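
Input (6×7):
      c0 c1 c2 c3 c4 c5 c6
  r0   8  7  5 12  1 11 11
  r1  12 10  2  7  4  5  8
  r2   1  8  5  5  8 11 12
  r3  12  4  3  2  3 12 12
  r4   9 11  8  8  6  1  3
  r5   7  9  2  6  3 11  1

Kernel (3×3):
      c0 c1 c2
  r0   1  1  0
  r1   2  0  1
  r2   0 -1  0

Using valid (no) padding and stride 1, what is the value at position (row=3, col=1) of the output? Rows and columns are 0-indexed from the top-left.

35

The receptive field on the input at this output position is [4 3 2 / 11 8 8 / 9 2 6]. Elementwise product with the kernel and sum: 4·1 + 3·1 + 11·2 + 8·1 + 2·-1.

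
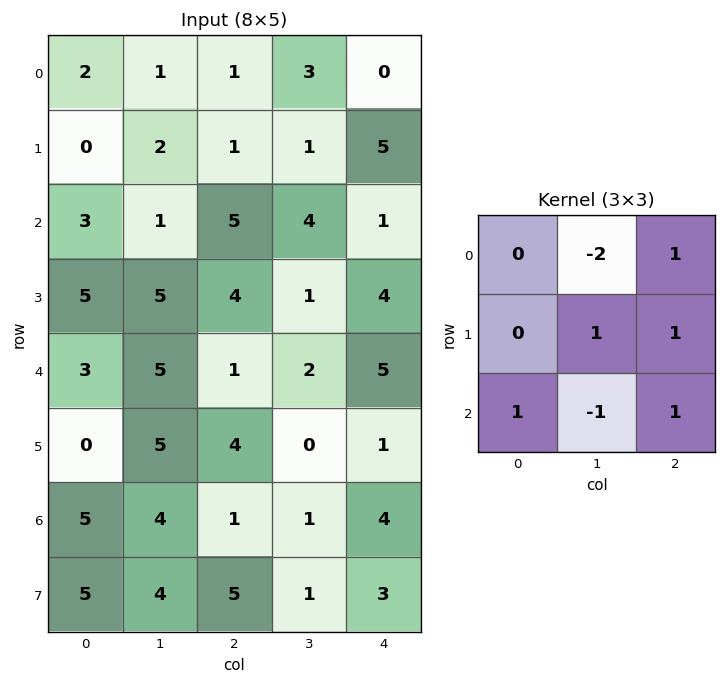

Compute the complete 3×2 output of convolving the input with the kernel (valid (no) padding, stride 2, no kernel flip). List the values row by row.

9 2
11 2
2 6

Output[0,0]: The receptive field on the input at this output position is [2 1 1 / 0 2 1 / 3 1 5]. Elementwise product with the kernel and sum: 1·-2 + 1·1 + 2·1 + 1·1 + 3·1 + 1·-1 + 5·1.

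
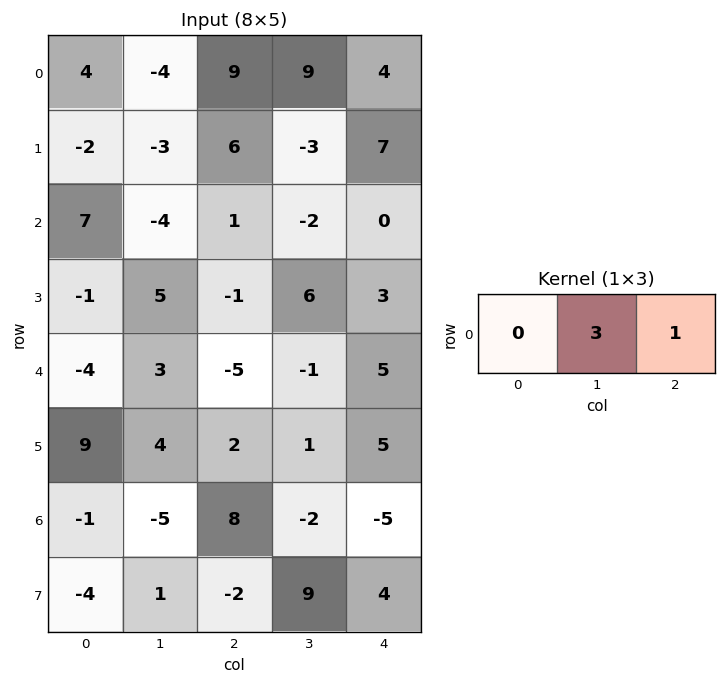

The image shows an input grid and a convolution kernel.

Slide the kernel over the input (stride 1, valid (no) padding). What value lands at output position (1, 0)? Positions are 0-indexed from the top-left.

-3

The receptive field on the input at this output position is [-2 -3 6]. Elementwise product with the kernel and sum: -3·3 + 6·1.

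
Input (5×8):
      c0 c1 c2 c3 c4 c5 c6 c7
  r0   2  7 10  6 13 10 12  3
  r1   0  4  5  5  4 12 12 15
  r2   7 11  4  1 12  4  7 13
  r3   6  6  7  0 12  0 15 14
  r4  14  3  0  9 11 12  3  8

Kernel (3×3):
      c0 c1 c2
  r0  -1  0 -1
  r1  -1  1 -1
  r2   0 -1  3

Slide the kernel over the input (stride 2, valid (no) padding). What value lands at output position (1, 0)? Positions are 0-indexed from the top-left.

The receptive field on the input at this output position is [7 11 4 / 6 6 7 / 14 3 0]. Elementwise product with the kernel and sum: 7·-1 + 4·-1 + 6·-1 + 6·1 + 7·-1 + 3·-1 + 0·3.

-21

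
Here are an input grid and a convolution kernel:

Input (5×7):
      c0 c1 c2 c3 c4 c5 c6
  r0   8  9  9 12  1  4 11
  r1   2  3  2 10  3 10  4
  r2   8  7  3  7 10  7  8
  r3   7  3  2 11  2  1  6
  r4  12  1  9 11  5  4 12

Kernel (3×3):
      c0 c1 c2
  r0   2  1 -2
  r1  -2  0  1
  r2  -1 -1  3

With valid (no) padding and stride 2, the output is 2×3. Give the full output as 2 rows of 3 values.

-1 47 -11
19 -14 40

Output[0,0]: The receptive field on the input at this output position is [8 9 9 / 2 3 2 / 8 7 3]. Elementwise product with the kernel and sum: 8·2 + 9·1 + 9·-2 + 2·-2 + 2·1 + 8·-1 + 7·-1 + 3·3.
Output[0,1]: The receptive field on the input at this output position is [9 12 1 / 2 10 3 / 3 7 10]. Elementwise product with the kernel and sum: 9·2 + 12·1 + 1·-2 + 2·-2 + 3·1 + 3·-1 + 7·-1 + 10·3.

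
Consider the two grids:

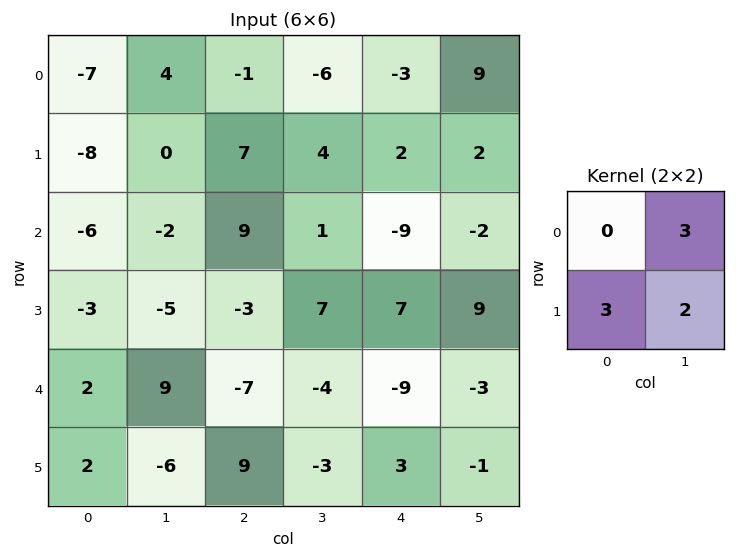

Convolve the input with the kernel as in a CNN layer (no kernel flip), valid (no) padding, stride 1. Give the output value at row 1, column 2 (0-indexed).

The receptive field on the input at this output position is [7 4 / 9 1]. Elementwise product with the kernel and sum: 4·3 + 9·3 + 1·2.

41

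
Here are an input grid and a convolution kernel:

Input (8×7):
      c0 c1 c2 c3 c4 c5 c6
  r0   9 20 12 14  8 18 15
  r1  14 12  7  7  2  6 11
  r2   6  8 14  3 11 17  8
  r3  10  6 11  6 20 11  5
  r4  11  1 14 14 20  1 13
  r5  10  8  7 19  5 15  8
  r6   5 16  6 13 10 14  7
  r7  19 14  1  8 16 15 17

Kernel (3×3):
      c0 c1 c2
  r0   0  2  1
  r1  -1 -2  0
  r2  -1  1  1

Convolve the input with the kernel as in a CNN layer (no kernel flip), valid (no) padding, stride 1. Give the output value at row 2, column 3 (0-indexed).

0

The receptive field on the input at this output position is [3 11 17 / 6 20 11 / 14 20 1]. Elementwise product with the kernel and sum: 11·2 + 17·1 + 6·-1 + 20·-2 + 14·-1 + 20·1 + 1·1.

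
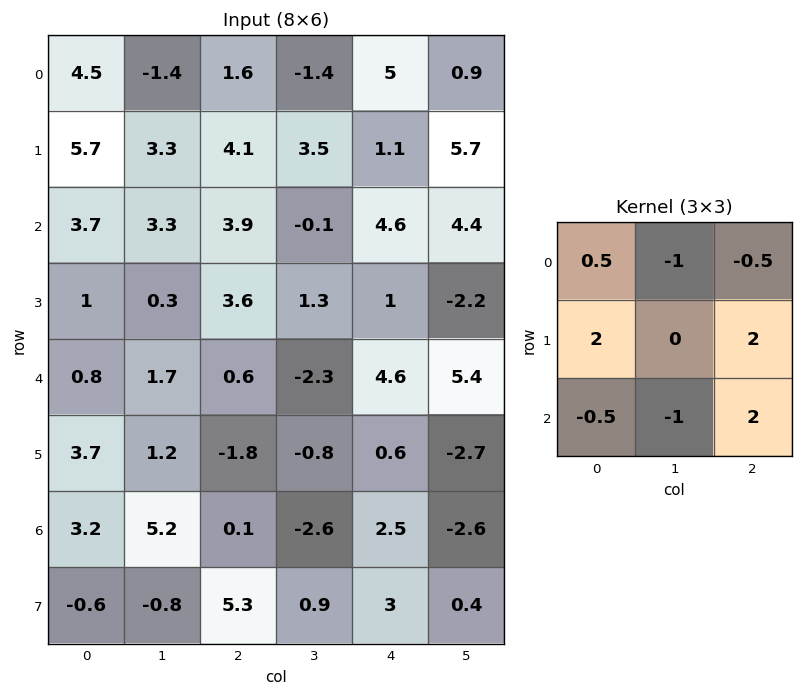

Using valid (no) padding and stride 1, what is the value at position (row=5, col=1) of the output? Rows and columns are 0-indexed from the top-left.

4.9

The receptive field on the input at this output position is [1.2 -1.8 -0.8 / 5.2 0.1 -2.6 / -0.8 5.3 0.9]. Elementwise product with the kernel and sum: 1.2·0.5 + -1.8·-1 + -0.8·-0.5 + 5.2·2 + -2.6·2 + -0.8·-0.5 + 5.3·-1 + 0.9·2.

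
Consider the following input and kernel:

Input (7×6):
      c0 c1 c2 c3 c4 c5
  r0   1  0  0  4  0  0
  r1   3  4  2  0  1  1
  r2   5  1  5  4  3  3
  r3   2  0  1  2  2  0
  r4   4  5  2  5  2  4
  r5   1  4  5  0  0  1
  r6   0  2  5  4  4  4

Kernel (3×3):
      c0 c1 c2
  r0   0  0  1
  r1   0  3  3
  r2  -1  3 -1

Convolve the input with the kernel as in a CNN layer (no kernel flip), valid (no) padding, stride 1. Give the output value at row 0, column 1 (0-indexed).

20

The receptive field on the input at this output position is [0 0 4 / 4 2 0 / 1 5 4]. Elementwise product with the kernel and sum: 4·1 + 2·3 + 0·3 + 1·-1 + 5·3 + 4·-1.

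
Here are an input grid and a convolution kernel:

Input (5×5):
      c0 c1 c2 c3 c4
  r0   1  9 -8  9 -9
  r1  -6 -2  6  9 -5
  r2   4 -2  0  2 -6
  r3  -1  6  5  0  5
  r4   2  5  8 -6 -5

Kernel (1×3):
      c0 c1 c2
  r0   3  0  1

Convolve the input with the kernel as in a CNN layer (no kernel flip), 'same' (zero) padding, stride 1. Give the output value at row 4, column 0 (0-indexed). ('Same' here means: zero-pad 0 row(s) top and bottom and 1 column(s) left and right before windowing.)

The receptive field on the zero-padded input at this output position is [0 2 5]. Elementwise product with the kernel and sum: 0·3 + 5·1.

5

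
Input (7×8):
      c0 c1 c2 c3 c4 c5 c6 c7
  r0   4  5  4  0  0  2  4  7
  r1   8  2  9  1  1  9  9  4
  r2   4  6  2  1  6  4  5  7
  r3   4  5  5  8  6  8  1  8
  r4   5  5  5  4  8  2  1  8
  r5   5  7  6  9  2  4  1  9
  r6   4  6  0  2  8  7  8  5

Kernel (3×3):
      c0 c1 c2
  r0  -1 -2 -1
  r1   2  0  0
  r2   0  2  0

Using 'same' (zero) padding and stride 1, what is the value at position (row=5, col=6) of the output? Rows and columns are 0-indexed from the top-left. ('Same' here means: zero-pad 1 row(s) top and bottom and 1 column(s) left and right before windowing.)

12

The receptive field on the zero-padded input at this output position is [2 1 8 / 4 1 9 / 7 8 5]. Elementwise product with the kernel and sum: 2·-1 + 1·-2 + 8·-1 + 4·2 + 8·2.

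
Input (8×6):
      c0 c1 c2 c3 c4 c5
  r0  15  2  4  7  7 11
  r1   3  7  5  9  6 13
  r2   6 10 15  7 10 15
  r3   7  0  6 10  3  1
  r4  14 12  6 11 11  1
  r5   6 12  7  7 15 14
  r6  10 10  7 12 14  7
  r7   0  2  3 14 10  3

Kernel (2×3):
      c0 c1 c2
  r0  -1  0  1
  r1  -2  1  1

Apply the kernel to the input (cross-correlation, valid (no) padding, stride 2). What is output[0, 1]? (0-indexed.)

The receptive field on the input at this output position is [4 7 7 / 5 9 6]. Elementwise product with the kernel and sum: 4·-1 + 7·1 + 5·-2 + 9·1 + 6·1.

8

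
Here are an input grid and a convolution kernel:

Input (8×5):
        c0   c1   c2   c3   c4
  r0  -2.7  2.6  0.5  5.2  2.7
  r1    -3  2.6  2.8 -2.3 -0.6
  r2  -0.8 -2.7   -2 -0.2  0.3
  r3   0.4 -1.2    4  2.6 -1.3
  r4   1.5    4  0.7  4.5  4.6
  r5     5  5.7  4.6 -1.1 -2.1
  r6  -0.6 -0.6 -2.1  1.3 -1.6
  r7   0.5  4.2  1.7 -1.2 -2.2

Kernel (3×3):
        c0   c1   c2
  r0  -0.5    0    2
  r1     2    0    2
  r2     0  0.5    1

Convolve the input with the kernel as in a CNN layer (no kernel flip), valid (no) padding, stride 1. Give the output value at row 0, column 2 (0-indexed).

The receptive field on the input at this output position is [0.5 5.2 2.7 / 2.8 -2.3 -0.6 / -2 -0.2 0.3]. Elementwise product with the kernel and sum: 0.5·-0.5 + 2.7·2 + 2.8·2 + -0.6·2 + -0.2·0.5 + 0.3·1.

9.75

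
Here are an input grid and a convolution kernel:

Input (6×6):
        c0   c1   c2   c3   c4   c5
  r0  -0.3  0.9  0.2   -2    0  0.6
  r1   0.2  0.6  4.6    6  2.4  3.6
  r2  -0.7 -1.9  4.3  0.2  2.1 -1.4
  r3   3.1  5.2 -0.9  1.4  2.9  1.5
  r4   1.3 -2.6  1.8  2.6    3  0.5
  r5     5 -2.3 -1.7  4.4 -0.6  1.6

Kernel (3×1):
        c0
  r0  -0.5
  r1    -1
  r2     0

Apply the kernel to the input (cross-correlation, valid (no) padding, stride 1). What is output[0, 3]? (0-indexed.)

-5

The receptive field on the input at this output position is [-2 / 6 / 0.2]. Elementwise product with the kernel and sum: -2·-0.5 + 6·-1.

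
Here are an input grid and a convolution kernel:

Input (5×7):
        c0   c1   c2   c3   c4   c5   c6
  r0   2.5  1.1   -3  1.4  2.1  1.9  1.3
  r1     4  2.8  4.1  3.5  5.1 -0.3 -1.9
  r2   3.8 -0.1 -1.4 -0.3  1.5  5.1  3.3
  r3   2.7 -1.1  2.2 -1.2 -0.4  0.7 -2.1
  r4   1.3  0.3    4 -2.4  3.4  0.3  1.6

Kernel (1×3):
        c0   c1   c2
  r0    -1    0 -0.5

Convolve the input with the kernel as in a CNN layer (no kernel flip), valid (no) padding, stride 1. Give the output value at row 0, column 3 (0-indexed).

-2.35

The receptive field on the input at this output position is [1.4 2.1 1.9]. Elementwise product with the kernel and sum: 1.4·-1 + 1.9·-0.5.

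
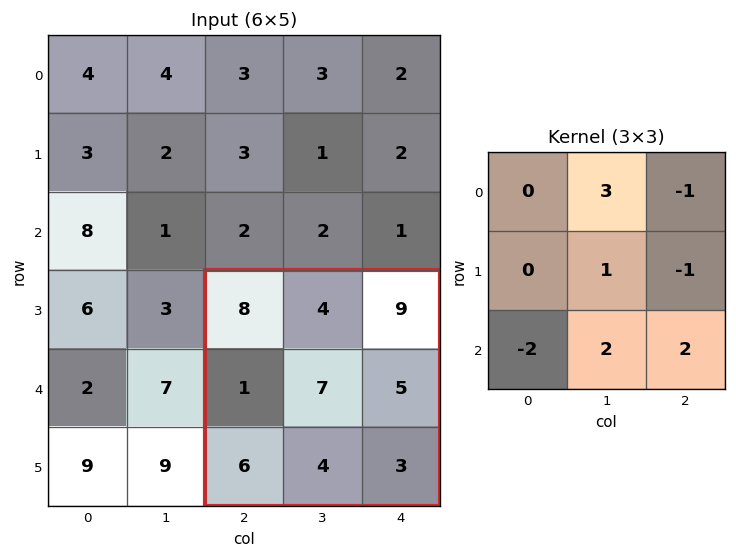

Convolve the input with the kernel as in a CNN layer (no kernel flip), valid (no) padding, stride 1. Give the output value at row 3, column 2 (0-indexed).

7

The receptive field on the input at this output position is [8 4 9 / 1 7 5 / 6 4 3]. Elementwise product with the kernel and sum: 4·3 + 9·-1 + 7·1 + 5·-1 + 6·-2 + 4·2 + 3·2.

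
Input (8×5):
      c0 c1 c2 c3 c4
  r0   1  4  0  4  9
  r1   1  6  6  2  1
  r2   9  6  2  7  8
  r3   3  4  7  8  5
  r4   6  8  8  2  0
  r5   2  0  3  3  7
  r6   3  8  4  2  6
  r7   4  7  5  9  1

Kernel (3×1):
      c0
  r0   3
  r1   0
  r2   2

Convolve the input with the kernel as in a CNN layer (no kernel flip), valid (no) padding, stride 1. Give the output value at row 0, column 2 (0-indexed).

The receptive field on the input at this output position is [0 / 6 / 2]. Elementwise product with the kernel and sum: 0·3 + 2·2.

4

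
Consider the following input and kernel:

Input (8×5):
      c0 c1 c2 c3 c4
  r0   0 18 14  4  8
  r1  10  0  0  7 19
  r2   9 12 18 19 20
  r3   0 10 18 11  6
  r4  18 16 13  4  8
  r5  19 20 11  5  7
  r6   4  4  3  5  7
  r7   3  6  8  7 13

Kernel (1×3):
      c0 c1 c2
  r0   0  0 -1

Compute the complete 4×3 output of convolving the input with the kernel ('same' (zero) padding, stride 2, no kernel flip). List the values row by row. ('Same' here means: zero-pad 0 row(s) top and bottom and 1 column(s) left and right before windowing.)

Output[0,0]: The receptive field on the zero-padded input at this output position is [0 0 18]. Elementwise product with the kernel and sum: 18·-1.

-18 -4 0
-12 -19 0
-16 -4 0
-4 -5 0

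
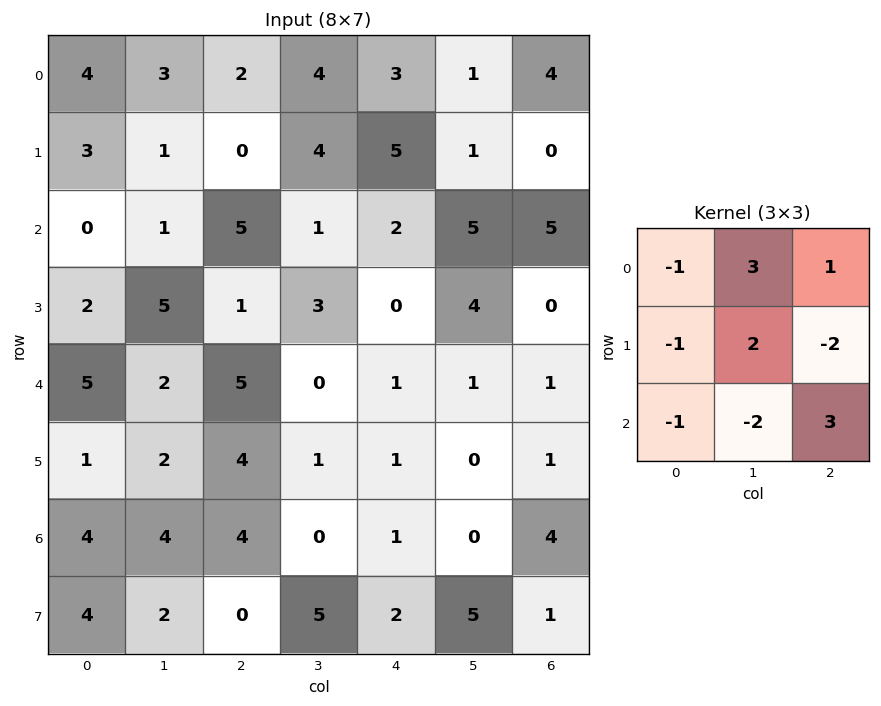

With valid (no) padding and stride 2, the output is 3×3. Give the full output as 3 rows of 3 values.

Output[0,0]: The receptive field on the input at this output position is [4 3 2 / 3 1 0 / 0 1 5]. Elementwise product with the kernel and sum: 4·-1 + 3·3 + 2·1 + 3·-1 + 1·2 + 0·-2 + 0·-1 + 1·-2 + 5·3.

19 10 4
20 3 26
1 -9 11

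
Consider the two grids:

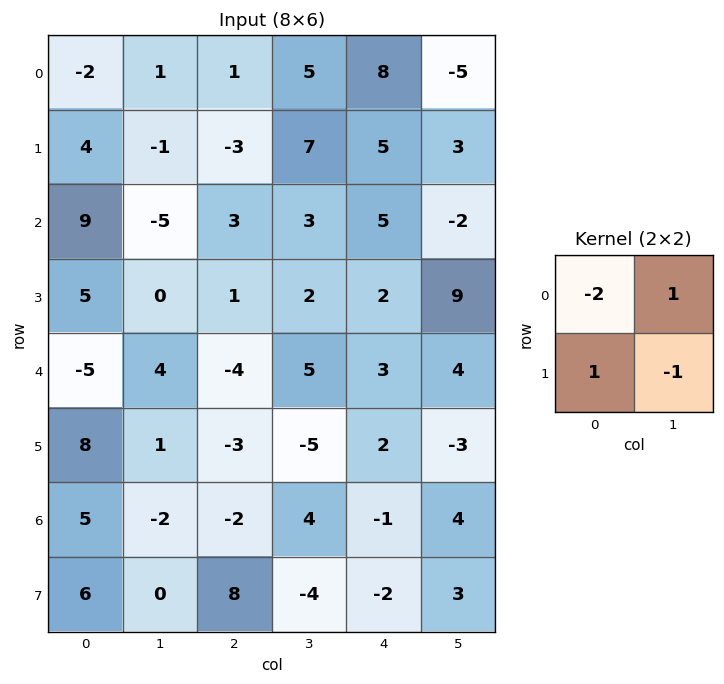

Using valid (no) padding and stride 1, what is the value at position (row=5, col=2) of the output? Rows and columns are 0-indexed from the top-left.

The receptive field on the input at this output position is [-3 -5 / -2 4]. Elementwise product with the kernel and sum: -3·-2 + -5·1 + -2·1 + 4·-1.

-5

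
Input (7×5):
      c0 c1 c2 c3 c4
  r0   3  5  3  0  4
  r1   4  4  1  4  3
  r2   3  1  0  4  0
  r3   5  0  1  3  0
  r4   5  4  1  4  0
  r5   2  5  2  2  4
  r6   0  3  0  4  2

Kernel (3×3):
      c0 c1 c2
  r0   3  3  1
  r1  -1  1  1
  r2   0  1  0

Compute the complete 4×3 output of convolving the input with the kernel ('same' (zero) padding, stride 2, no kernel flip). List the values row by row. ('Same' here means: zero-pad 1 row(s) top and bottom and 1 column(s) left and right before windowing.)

Output[0,0]: The receptive field on the zero-padded input at this output position is [0 0 0 / 0 3 5 / 0 4 4]. Elementwise product with the kernel and sum: 0·3 + 0·3 + 0·1 + 0·-1 + 3·1 + 5·1 + 4·1.
Output[0,1]: The receptive field on the zero-padded input at this output position is [0 0 0 / 5 3 0 / 4 1 4]. Elementwise product with the kernel and sum: 0·3 + 0·3 + 0·1 + 5·-1 + 3·1 + 0·1 + 1·1.

12 -1 7
25 23 17
26 9 9
14 24 16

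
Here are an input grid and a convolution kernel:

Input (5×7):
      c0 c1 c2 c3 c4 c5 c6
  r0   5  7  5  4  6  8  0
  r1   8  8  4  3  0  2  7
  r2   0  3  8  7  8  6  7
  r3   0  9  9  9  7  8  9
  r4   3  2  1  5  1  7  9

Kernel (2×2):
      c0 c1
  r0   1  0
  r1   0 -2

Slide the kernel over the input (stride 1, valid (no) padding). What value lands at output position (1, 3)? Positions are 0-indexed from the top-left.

-13

The receptive field on the input at this output position is [3 0 / 7 8]. Elementwise product with the kernel and sum: 3·1 + 8·-2.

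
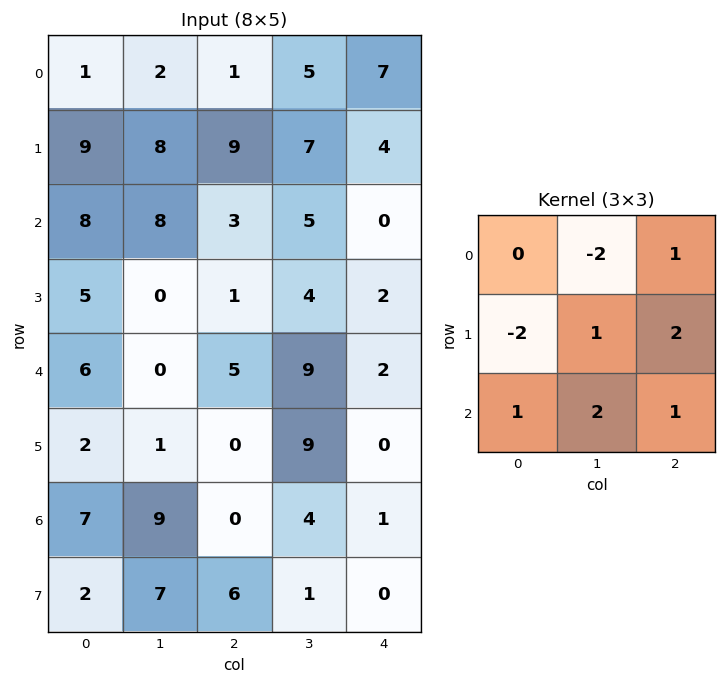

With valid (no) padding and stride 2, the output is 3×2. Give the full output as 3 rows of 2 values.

32 7
-10 21
27 2

Output[0,0]: The receptive field on the input at this output position is [1 2 1 / 9 8 9 / 8 8 3]. Elementwise product with the kernel and sum: 2·-2 + 1·1 + 9·-2 + 8·1 + 9·2 + 8·1 + 8·2 + 3·1.
Output[0,1]: The receptive field on the input at this output position is [1 5 7 / 9 7 4 / 3 5 0]. Elementwise product with the kernel and sum: 5·-2 + 7·1 + 9·-2 + 7·1 + 4·2 + 3·1 + 5·2 + 0·1.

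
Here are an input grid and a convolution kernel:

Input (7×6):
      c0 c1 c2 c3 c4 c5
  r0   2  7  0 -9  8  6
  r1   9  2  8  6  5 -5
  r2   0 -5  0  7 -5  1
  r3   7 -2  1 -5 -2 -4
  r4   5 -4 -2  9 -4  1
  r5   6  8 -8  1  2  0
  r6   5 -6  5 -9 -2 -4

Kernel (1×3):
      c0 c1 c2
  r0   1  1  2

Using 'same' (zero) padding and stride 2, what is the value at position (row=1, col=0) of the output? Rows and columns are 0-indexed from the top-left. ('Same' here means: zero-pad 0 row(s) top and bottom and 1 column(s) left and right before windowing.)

The receptive field on the zero-padded input at this output position is [0 0 -5]. Elementwise product with the kernel and sum: 0·1 + 0·1 + -5·2.

-10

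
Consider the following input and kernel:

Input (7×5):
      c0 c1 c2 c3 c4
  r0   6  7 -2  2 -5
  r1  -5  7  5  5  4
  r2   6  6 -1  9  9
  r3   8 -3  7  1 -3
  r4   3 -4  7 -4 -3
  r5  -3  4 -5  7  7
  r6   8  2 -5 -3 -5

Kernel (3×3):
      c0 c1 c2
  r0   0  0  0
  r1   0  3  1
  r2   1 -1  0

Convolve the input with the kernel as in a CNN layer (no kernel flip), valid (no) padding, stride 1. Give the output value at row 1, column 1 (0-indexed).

-4

The receptive field on the input at this output position is [7 5 5 / 6 -1 9 / -3 7 1]. Elementwise product with the kernel and sum: -1·3 + 9·1 + -3·1 + 7·-1.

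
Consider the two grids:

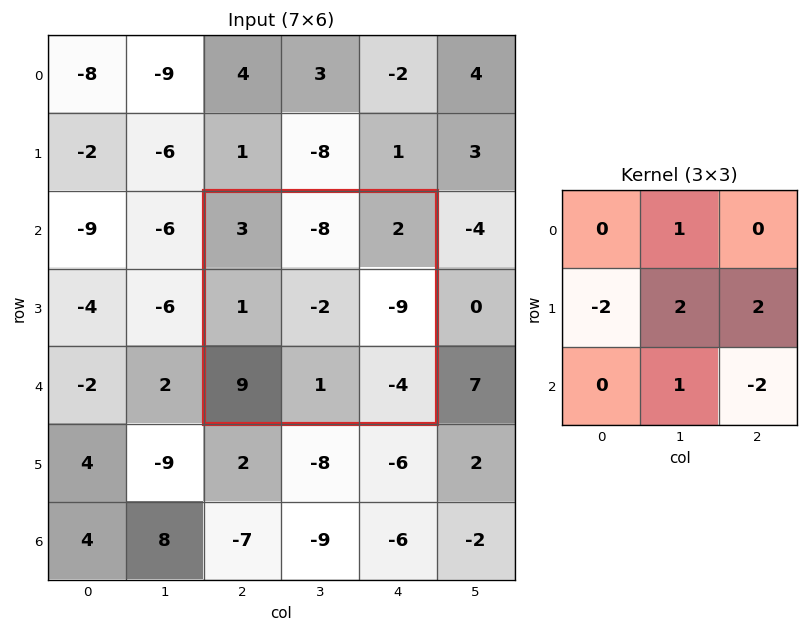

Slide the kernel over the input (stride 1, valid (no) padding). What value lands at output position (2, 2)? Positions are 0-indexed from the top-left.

-23

The receptive field on the input at this output position is [3 -8 2 / 1 -2 -9 / 9 1 -4]. Elementwise product with the kernel and sum: -8·1 + 1·-2 + -2·2 + -9·2 + 1·1 + -4·-2.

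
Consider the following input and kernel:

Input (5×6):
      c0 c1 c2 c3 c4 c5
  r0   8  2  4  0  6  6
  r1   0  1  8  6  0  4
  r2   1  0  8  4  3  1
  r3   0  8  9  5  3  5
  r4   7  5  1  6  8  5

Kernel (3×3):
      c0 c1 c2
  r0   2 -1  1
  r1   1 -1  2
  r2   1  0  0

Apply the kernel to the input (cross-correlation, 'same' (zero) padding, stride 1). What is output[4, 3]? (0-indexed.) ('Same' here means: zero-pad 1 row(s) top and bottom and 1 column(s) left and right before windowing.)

The receptive field on the zero-padded input at this output position is [9 5 3 / 1 6 8 / 0 0 0]. Elementwise product with the kernel and sum: 9·2 + 5·-1 + 3·1 + 1·1 + 6·-1 + 8·2 + 0·1.

27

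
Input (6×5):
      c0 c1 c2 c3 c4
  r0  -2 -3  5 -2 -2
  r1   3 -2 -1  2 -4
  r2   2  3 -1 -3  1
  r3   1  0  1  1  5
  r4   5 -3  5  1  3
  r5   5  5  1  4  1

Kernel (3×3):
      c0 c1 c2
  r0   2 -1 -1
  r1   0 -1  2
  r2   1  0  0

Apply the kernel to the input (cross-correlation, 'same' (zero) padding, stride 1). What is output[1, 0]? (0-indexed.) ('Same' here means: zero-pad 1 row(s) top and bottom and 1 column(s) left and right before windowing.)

The receptive field on the zero-padded input at this output position is [0 -2 -3 / 0 3 -2 / 0 2 3]. Elementwise product with the kernel and sum: 0·2 + -2·-1 + -3·-1 + 3·-1 + -2·2 + 0·1.

-2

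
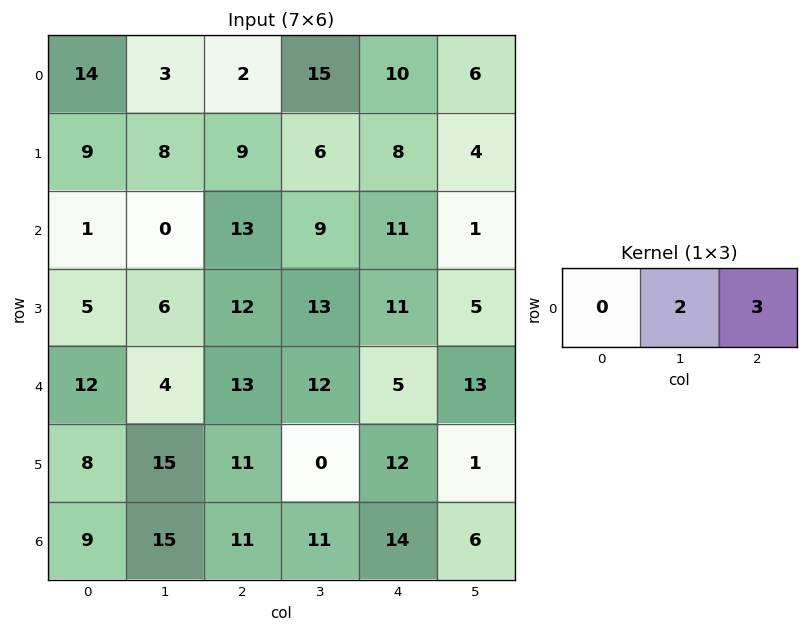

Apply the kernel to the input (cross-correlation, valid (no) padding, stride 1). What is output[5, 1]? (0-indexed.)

The receptive field on the input at this output position is [15 11 0]. Elementwise product with the kernel and sum: 11·2 + 0·3.

22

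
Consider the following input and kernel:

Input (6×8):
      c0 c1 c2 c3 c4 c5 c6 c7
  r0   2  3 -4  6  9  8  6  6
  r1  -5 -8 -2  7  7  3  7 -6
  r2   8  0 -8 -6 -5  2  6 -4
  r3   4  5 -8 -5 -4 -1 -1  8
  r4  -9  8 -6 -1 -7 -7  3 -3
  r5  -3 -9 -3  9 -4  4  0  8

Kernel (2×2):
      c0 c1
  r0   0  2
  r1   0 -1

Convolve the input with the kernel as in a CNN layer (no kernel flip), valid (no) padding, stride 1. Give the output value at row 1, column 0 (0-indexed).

-16

The receptive field on the input at this output position is [-5 -8 / 8 0]. Elementwise product with the kernel and sum: -8·2 + 0·-1.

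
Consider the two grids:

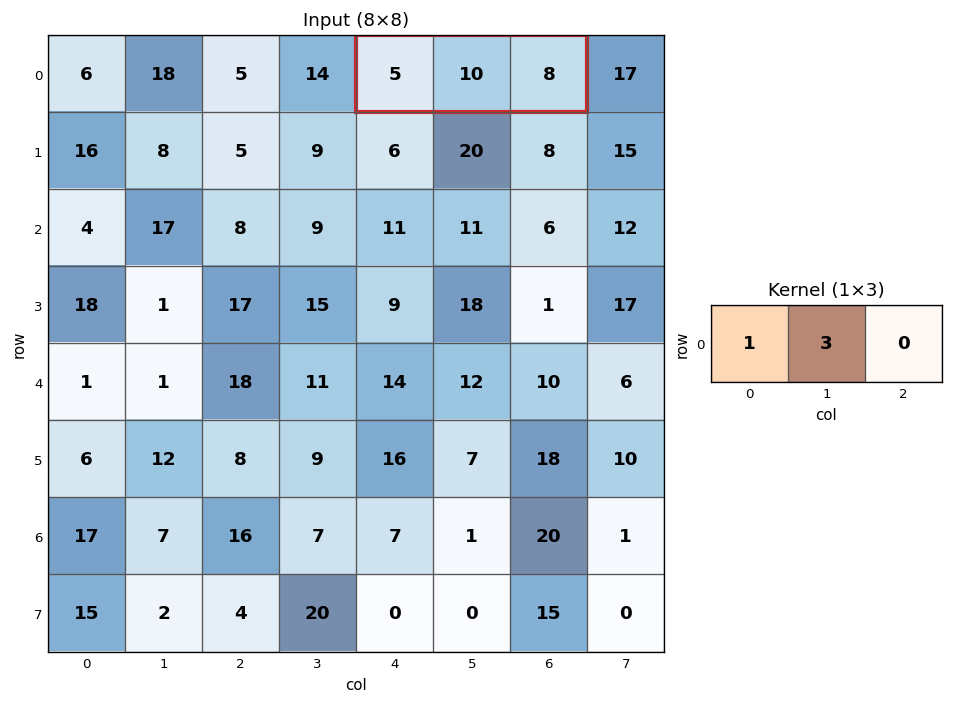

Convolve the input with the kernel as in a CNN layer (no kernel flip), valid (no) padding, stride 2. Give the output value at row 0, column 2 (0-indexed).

The receptive field on the input at this output position is [5 10 8]. Elementwise product with the kernel and sum: 5·1 + 10·3.

35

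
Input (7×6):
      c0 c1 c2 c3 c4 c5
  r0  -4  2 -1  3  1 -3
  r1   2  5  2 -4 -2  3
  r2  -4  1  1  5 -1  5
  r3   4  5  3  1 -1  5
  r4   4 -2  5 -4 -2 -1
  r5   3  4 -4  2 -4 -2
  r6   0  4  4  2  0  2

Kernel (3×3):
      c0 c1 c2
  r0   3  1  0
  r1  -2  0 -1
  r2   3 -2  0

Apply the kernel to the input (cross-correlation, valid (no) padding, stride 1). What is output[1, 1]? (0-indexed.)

19

The receptive field on the input at this output position is [5 2 -4 / 1 1 5 / 5 3 1]. Elementwise product with the kernel and sum: 5·3 + 2·1 + 1·-2 + 5·-1 + 5·3 + 3·-2.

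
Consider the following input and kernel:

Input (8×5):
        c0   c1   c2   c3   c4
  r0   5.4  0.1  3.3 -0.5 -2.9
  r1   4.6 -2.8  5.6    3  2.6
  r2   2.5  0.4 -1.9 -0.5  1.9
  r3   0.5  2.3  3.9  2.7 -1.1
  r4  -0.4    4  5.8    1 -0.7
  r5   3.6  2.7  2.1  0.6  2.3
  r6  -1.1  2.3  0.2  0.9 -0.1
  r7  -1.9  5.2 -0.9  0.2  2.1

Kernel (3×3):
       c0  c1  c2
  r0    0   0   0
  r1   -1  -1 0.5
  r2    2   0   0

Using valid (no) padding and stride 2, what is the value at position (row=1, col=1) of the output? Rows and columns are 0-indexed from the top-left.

4.45

The receptive field on the input at this output position is [-1.9 -0.5 1.9 / 3.9 2.7 -1.1 / 5.8 1 -0.7]. Elementwise product with the kernel and sum: 3.9·-1 + 2.7·-1 + -1.1·0.5 + 5.8·2.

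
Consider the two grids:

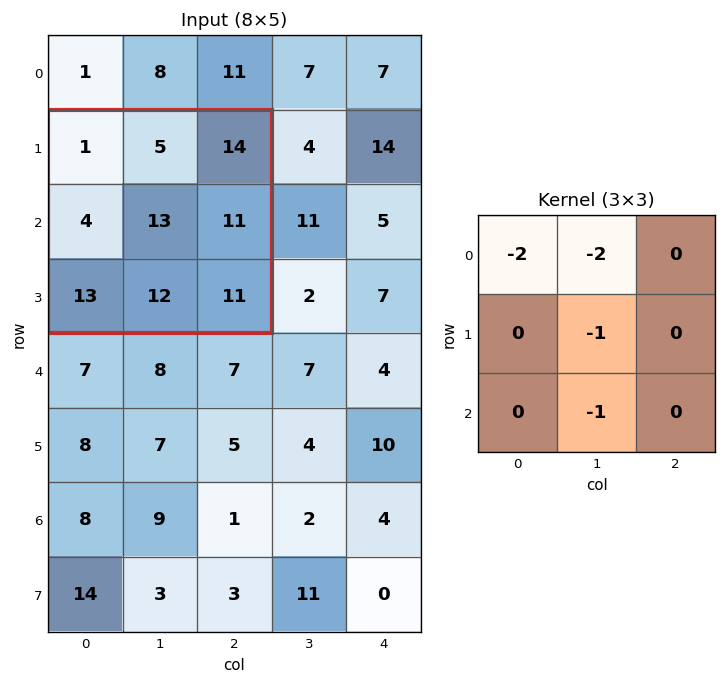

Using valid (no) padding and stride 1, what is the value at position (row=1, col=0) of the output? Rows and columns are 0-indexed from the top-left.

-37

The receptive field on the input at this output position is [1 5 14 / 4 13 11 / 13 12 11]. Elementwise product with the kernel and sum: 1·-2 + 5·-2 + 13·-1 + 12·-1.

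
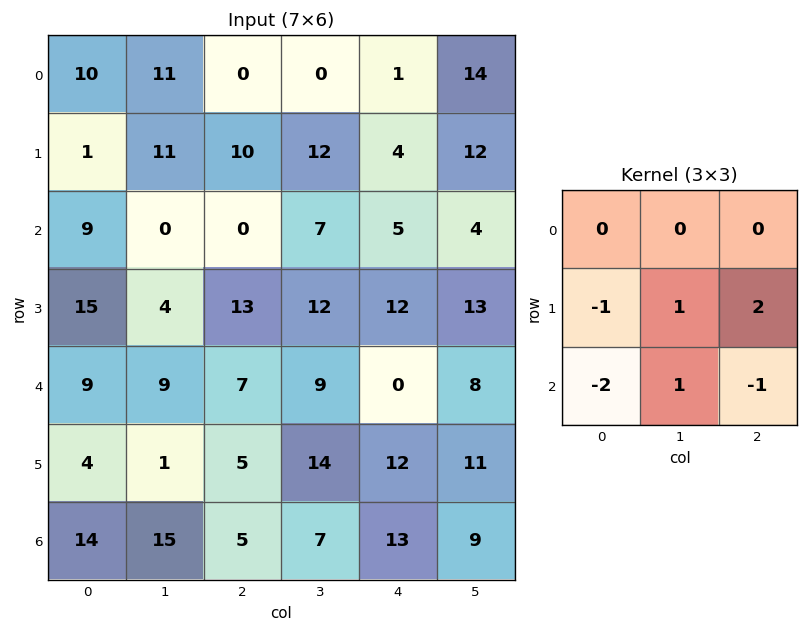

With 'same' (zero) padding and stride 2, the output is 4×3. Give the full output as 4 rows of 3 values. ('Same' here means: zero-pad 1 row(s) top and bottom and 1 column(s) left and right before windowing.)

22 -35 -3
20 7 -19
30 5 -20
44 4 24

Output[0,0]: The receptive field on the zero-padded input at this output position is [0 0 0 / 0 10 11 / 0 1 11]. Elementwise product with the kernel and sum: 0·-1 + 10·1 + 11·2 + 0·-2 + 1·1 + 11·-1.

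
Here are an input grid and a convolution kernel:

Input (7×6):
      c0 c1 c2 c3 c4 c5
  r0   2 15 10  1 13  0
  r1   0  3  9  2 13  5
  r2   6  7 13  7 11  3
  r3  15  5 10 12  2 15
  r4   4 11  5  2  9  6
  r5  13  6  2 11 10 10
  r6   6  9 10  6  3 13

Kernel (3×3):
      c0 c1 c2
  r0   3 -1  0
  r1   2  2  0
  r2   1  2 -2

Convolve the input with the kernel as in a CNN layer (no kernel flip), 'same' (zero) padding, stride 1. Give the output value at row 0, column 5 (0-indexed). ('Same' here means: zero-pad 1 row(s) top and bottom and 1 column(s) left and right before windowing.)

The receptive field on the zero-padded input at this output position is [0 0 0 / 13 0 0 / 13 5 0]. Elementwise product with the kernel and sum: 0·3 + 0·-1 + 13·2 + 0·2 + 13·1 + 5·2 + 0·-2.

49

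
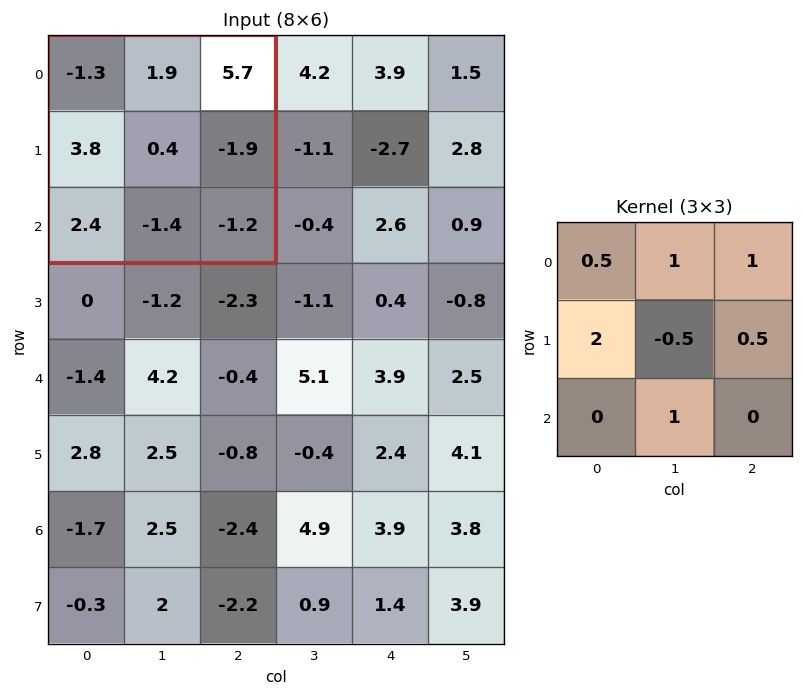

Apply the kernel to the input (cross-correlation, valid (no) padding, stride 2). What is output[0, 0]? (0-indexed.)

The receptive field on the input at this output position is [-1.3 1.9 5.7 / 3.8 0.4 -1.9 / 2.4 -1.4 -1.2]. Elementwise product with the kernel and sum: -1.3·0.5 + 1.9·1 + 5.7·1 + 3.8·2 + 0.4·-0.5 + -1.9·0.5 + -1.4·1.

12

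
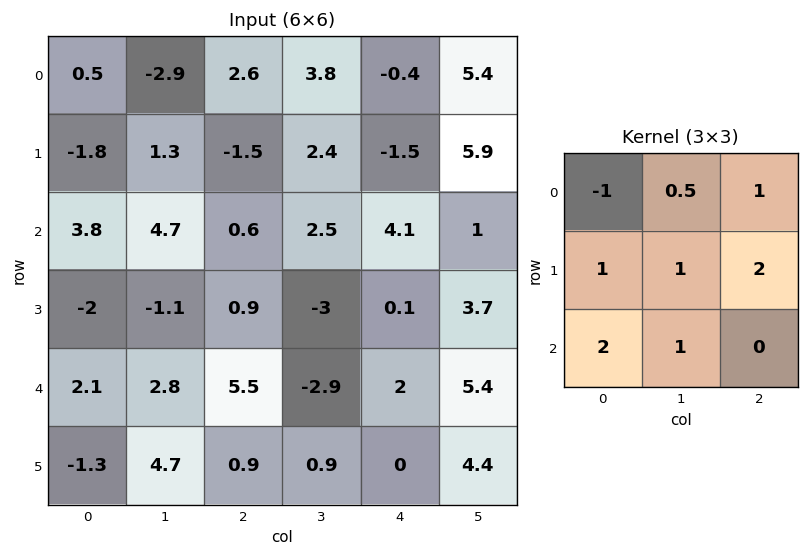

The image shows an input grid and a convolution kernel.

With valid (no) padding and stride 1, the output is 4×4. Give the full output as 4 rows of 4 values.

Output[0,0]: The receptive field on the input at this output position is [0.5 -2.9 2.6 / -1.8 1.3 -1.5 / 3.8 4.7 0.6]. Elementwise product with the kernel and sum: 0.5·-1 + -2.9·0.5 + 2.6·1 + -1.8·1 + 1.3·1 + -1.5·2 + 3.8·2 + 4.7·1.

9.45 22.6 0.5 23.2
5.55 9.35 11.3 5.45
4.85 3 10.95 1.25
20.35 11.35 7 18.45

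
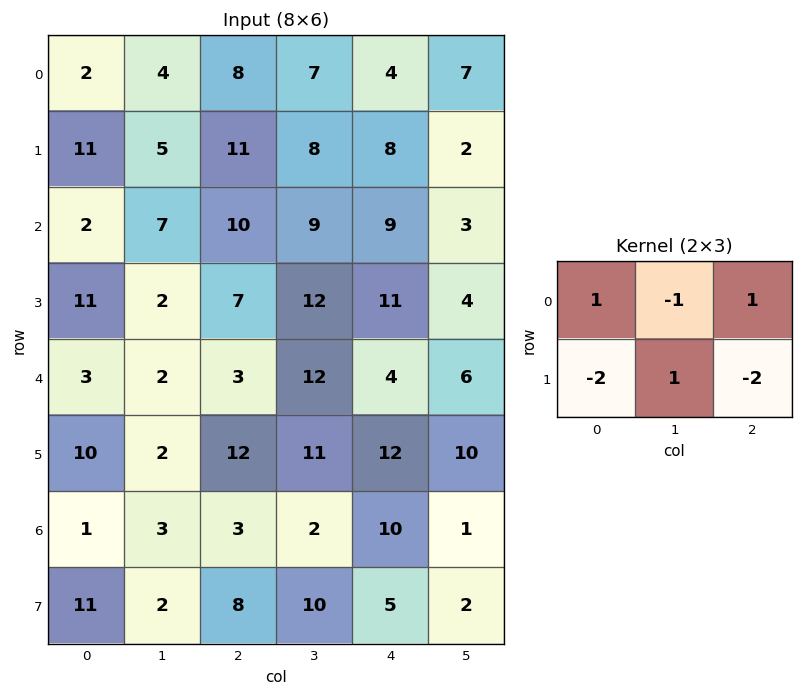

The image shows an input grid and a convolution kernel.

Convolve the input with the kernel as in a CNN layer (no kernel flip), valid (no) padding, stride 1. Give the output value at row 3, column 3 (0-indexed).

-27

The receptive field on the input at this output position is [12 11 4 / 12 4 6]. Elementwise product with the kernel and sum: 12·1 + 11·-1 + 4·1 + 12·-2 + 4·1 + 6·-2.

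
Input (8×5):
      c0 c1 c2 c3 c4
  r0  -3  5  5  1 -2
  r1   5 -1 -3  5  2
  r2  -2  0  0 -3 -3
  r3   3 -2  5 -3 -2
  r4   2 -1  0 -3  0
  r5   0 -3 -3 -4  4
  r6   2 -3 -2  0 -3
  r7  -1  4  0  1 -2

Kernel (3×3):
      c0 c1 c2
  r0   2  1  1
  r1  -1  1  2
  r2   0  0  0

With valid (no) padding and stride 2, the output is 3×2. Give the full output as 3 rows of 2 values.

Output[0,0]: The receptive field on the input at this output position is [-3 5 5 / 5 -1 -3 / -2 0 0]. Elementwise product with the kernel and sum: -3·2 + 5·1 + 5·1 + 5·-1 + -1·1 + -3·2.
Output[0,1]: The receptive field on the input at this output position is [5 1 -2 / -3 5 2 / 0 -3 -3]. Elementwise product with the kernel and sum: 5·2 + 1·1 + -2·1 + -3·-1 + 5·1 + 2·2.

-8 21
1 -18
-6 4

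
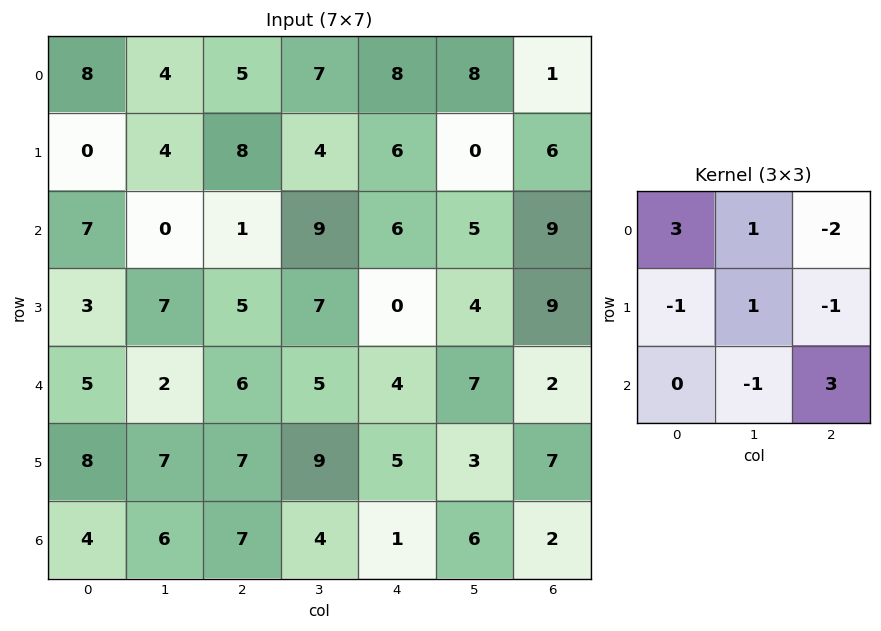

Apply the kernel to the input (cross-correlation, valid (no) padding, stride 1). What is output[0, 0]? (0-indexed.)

17

The receptive field on the input at this output position is [8 4 5 / 0 4 8 / 7 0 1]. Elementwise product with the kernel and sum: 8·3 + 4·1 + 5·-2 + 0·-1 + 4·1 + 8·-1 + 0·-1 + 1·3.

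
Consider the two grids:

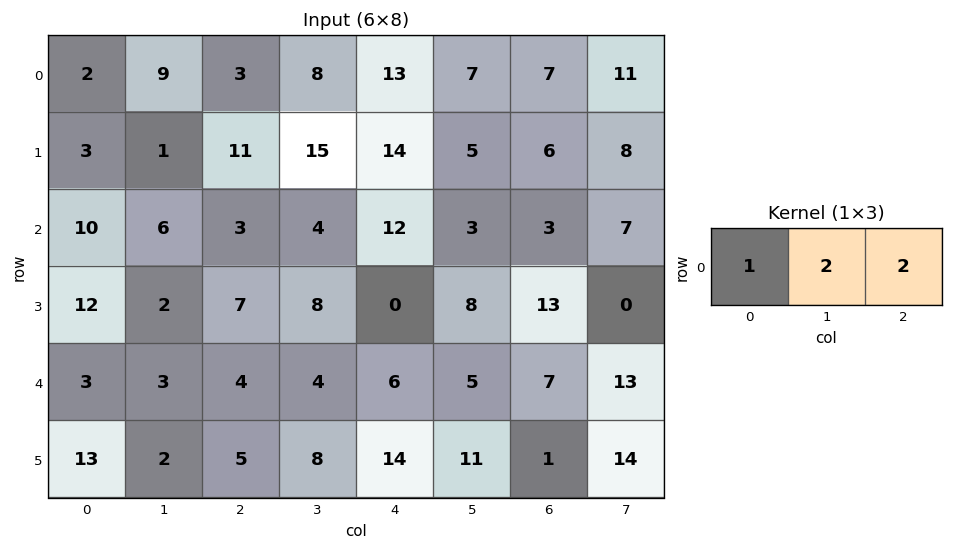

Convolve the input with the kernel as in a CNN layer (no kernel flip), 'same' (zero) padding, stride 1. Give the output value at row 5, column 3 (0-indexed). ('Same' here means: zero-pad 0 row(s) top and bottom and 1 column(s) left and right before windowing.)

49

The receptive field on the zero-padded input at this output position is [5 8 14]. Elementwise product with the kernel and sum: 5·1 + 8·2 + 14·2.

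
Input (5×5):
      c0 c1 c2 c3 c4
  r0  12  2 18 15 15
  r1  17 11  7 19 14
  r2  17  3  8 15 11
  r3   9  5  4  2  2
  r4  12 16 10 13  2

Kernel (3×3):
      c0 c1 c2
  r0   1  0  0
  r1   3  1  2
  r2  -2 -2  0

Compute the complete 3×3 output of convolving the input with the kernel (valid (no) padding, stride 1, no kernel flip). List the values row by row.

48 58 40
59 40 56
1 -26 -20

Output[0,0]: The receptive field on the input at this output position is [12 2 18 / 17 11 7 / 17 3 8]. Elementwise product with the kernel and sum: 12·1 + 17·3 + 11·1 + 7·2 + 17·-2 + 3·-2.
Output[0,1]: The receptive field on the input at this output position is [2 18 15 / 11 7 19 / 3 8 15]. Elementwise product with the kernel and sum: 2·1 + 11·3 + 7·1 + 19·2 + 3·-2 + 8·-2.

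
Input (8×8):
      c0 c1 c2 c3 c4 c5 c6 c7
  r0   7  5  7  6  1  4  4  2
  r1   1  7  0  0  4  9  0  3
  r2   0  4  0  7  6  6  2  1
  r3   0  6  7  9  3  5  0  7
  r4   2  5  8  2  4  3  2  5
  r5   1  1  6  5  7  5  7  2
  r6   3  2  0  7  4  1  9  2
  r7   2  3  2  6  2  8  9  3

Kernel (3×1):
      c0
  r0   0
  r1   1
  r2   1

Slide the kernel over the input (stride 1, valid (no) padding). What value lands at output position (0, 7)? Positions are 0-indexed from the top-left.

The receptive field on the input at this output position is [2 / 3 / 1]. Elementwise product with the kernel and sum: 3·1 + 1·1.

4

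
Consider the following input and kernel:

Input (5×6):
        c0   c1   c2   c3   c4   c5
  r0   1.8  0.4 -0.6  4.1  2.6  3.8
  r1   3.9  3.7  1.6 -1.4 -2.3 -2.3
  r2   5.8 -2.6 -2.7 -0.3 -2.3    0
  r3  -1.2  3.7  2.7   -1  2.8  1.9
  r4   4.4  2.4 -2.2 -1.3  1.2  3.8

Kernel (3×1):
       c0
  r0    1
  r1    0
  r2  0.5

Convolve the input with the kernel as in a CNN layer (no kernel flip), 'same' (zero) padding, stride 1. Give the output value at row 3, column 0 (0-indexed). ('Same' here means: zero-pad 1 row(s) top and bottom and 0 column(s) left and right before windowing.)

8

The receptive field on the zero-padded input at this output position is [5.8 / -1.2 / 4.4]. Elementwise product with the kernel and sum: 5.8·1 + 4.4·0.5.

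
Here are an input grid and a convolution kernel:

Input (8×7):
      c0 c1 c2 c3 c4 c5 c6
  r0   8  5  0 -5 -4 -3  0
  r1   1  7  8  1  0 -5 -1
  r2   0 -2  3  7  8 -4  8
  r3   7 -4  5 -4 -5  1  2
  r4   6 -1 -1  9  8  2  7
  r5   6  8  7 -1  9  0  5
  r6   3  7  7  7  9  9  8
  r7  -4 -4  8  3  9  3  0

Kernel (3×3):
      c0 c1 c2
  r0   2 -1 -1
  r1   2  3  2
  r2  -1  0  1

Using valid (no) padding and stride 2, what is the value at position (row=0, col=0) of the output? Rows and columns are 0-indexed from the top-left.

The receptive field on the input at this output position is [8 5 0 / 1 7 8 / 0 -2 3]. Elementwise product with the kernel and sum: 8·2 + 5·-1 + 0·-1 + 1·2 + 7·3 + 8·2 + 0·-1 + 3·1.

53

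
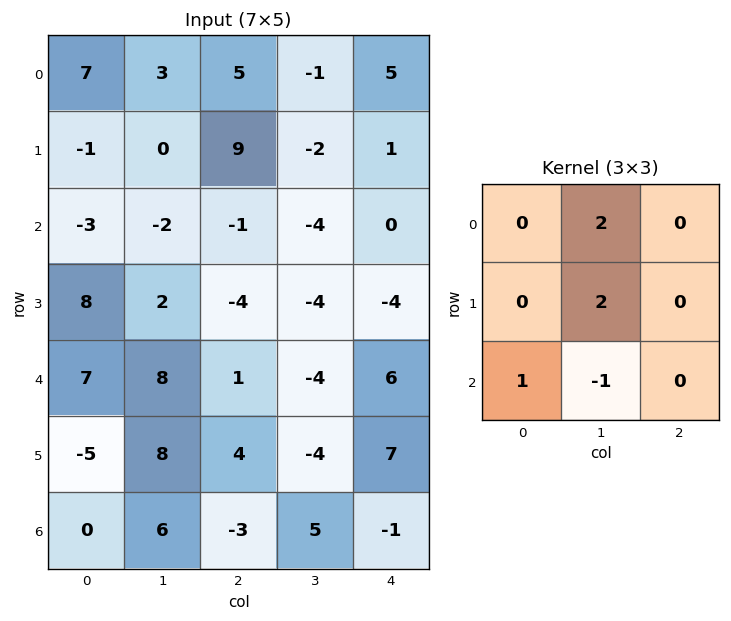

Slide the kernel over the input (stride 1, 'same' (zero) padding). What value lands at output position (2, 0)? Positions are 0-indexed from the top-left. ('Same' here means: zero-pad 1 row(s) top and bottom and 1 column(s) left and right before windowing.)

The receptive field on the zero-padded input at this output position is [0 -1 0 / 0 -3 -2 / 0 8 2]. Elementwise product with the kernel and sum: -1·2 + -3·2 + 0·1 + 8·-1.

-16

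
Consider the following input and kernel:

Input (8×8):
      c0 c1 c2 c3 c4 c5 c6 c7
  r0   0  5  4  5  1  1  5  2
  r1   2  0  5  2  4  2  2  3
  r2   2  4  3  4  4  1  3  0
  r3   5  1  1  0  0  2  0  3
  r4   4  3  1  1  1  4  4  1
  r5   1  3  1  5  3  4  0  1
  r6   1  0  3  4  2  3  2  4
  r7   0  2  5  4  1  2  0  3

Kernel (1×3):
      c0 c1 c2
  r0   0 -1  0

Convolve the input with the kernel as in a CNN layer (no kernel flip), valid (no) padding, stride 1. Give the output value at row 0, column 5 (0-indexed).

The receptive field on the input at this output position is [1 5 2]. Elementwise product with the kernel and sum: 5·-1.

-5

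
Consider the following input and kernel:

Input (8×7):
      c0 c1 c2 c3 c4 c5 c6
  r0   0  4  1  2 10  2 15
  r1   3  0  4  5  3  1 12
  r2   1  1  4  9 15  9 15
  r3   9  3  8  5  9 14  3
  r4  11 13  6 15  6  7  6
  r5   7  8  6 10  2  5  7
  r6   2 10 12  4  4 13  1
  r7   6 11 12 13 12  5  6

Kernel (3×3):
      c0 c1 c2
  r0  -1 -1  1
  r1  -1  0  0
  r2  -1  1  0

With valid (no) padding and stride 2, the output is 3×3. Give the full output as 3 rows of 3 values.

-6 8 -6
-5 3 -17
-17 -29 0

Output[0,0]: The receptive field on the input at this output position is [0 4 1 / 3 0 4 / 1 1 4]. Elementwise product with the kernel and sum: 0·-1 + 4·-1 + 1·1 + 3·-1 + 1·-1 + 1·1.
Output[0,1]: The receptive field on the input at this output position is [1 2 10 / 4 5 3 / 4 9 15]. Elementwise product with the kernel and sum: 1·-1 + 2·-1 + 10·1 + 4·-1 + 4·-1 + 9·1.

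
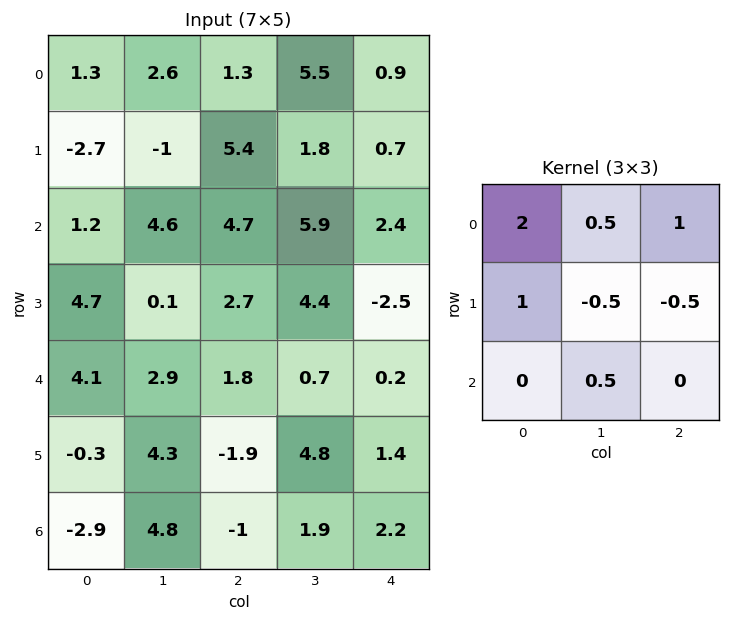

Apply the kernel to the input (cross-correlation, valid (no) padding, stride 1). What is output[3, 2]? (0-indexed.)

8.85

The receptive field on the input at this output position is [2.7 4.4 -2.5 / 1.8 0.7 0.2 / -1.9 4.8 1.4]. Elementwise product with the kernel and sum: 2.7·2 + 4.4·0.5 + -2.5·1 + 1.8·1 + 0.7·-0.5 + 0.2·-0.5 + 4.8·0.5.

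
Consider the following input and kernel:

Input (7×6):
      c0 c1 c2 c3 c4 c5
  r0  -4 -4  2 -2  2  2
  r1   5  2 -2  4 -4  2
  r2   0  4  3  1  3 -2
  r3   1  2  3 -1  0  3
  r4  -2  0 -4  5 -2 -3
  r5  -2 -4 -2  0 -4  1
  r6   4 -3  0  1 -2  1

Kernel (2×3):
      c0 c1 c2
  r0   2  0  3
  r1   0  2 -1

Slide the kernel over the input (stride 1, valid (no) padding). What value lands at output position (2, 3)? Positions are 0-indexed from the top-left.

The receptive field on the input at this output position is [1 3 -2 / -1 0 3]. Elementwise product with the kernel and sum: 1·2 + -2·3 + 0·2 + 3·-1.

-7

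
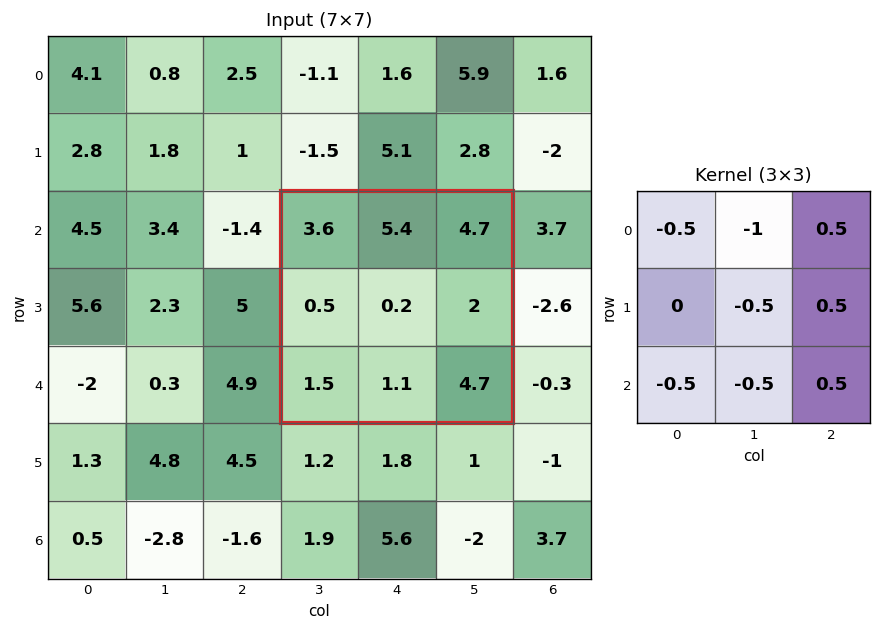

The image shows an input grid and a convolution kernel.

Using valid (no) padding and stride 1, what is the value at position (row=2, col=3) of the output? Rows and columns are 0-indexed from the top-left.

The receptive field on the input at this output position is [3.6 5.4 4.7 / 0.5 0.2 2 / 1.5 1.1 4.7]. Elementwise product with the kernel and sum: 3.6·-0.5 + 5.4·-1 + 4.7·0.5 + 0.2·-0.5 + 2·0.5 + 1.5·-0.5 + 1.1·-0.5 + 4.7·0.5.

-2.9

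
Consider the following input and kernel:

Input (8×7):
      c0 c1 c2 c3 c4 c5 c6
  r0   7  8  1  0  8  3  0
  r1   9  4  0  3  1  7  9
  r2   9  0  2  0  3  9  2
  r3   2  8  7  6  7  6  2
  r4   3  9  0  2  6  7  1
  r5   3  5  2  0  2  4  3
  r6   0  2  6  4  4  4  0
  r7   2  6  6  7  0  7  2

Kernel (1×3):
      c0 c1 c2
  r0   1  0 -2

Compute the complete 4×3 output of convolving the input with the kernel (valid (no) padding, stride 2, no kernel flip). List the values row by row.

5 -15 8
5 -4 -1
3 -12 4
-12 -2 4

Output[0,0]: The receptive field on the input at this output position is [7 8 1]. Elementwise product with the kernel and sum: 7·1 + 1·-2.
Output[0,1]: The receptive field on the input at this output position is [1 0 8]. Elementwise product with the kernel and sum: 1·1 + 8·-2.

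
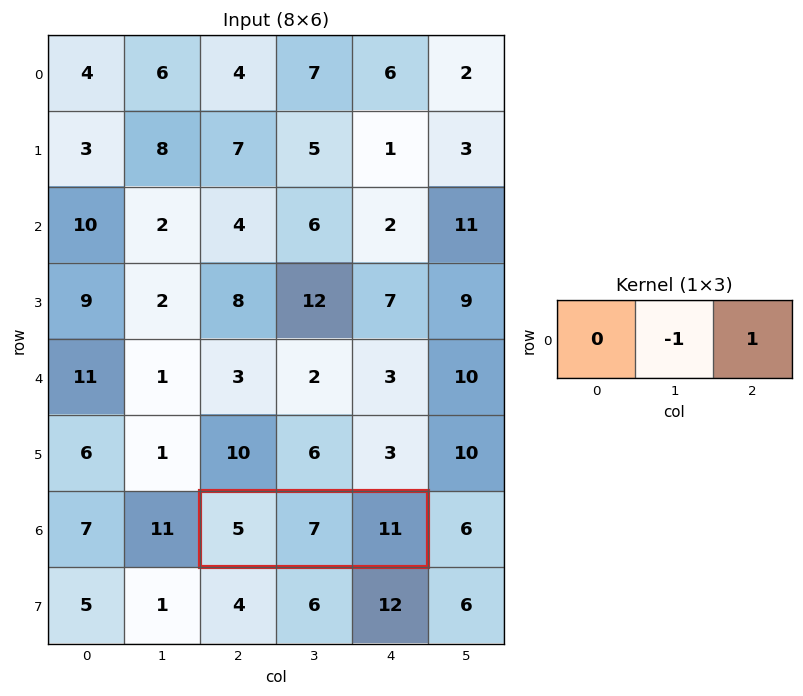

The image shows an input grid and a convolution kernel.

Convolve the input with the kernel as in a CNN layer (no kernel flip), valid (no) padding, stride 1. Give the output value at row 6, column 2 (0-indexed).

4

The receptive field on the input at this output position is [5 7 11]. Elementwise product with the kernel and sum: 7·-1 + 11·1.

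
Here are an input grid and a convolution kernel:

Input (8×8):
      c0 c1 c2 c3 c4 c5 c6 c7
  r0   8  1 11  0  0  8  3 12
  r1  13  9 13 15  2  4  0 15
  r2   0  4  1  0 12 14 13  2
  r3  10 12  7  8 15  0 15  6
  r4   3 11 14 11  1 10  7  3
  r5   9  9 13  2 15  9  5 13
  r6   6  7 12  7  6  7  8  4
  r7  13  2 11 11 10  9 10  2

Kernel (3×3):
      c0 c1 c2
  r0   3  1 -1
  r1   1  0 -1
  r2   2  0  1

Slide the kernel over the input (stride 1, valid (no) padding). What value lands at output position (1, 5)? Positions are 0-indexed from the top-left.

The receptive field on the input at this output position is [4 0 15 / 14 13 2 / 0 15 6]. Elementwise product with the kernel and sum: 4·3 + 0·1 + 15·-1 + 14·1 + 2·-1 + 0·2 + 6·1.

15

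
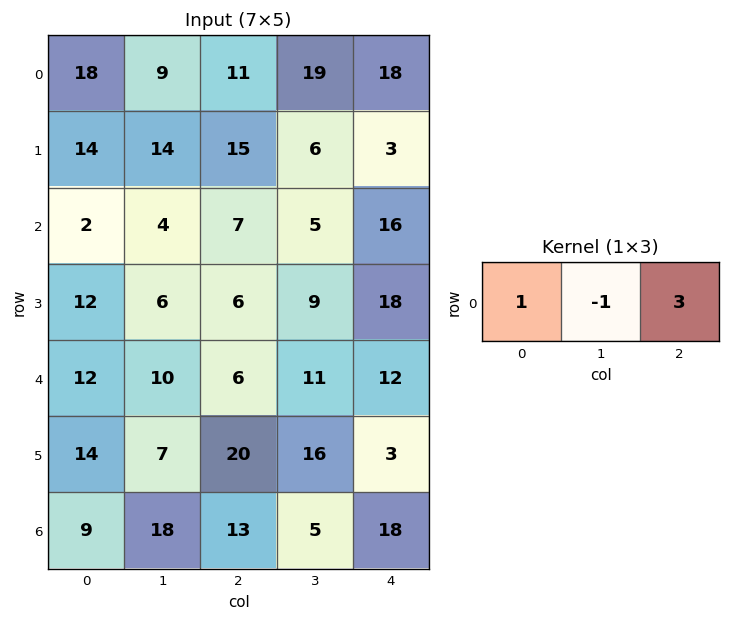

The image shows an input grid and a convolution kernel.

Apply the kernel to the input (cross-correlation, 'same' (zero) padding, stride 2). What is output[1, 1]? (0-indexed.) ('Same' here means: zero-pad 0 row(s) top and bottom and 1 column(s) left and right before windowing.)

12

The receptive field on the zero-padded input at this output position is [4 7 5]. Elementwise product with the kernel and sum: 4·1 + 7·-1 + 5·3.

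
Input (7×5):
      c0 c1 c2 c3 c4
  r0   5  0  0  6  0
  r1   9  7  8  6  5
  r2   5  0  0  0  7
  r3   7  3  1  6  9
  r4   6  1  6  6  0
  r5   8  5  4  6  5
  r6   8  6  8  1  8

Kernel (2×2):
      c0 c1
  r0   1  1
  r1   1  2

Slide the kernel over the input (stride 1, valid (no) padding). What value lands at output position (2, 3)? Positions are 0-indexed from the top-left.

The receptive field on the input at this output position is [0 7 / 6 9]. Elementwise product with the kernel and sum: 0·1 + 7·1 + 6·1 + 9·2.

31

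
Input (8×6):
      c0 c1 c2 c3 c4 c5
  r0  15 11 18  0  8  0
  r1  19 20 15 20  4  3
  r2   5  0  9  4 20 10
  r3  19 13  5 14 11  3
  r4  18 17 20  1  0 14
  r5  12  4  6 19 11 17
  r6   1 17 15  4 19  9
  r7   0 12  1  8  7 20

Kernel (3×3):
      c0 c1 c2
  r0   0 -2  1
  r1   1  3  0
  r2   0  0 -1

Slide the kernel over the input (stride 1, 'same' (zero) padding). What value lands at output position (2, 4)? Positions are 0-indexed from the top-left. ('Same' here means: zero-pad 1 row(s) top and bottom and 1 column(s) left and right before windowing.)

The receptive field on the zero-padded input at this output position is [20 4 3 / 4 20 10 / 14 11 3]. Elementwise product with the kernel and sum: 4·-2 + 3·1 + 4·1 + 20·3 + 3·-1.

56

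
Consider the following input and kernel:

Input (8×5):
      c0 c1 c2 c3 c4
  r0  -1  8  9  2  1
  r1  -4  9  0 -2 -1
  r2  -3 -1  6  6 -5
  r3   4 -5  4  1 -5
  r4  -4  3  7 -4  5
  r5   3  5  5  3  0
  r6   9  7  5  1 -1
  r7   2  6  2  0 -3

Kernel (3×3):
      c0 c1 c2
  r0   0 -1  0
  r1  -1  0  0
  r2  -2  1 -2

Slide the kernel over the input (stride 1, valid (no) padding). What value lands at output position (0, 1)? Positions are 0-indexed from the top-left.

The receptive field on the input at this output position is [8 9 2 / 9 0 -2 / -1 6 6]. Elementwise product with the kernel and sum: 9·-1 + 9·-1 + -1·-2 + 6·1 + 6·-2.

-22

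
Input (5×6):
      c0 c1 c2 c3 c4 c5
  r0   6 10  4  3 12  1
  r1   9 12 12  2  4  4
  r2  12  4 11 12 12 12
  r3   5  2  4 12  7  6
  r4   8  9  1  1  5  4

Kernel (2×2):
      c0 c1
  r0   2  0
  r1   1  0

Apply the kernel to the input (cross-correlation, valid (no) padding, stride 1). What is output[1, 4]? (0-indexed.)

20

The receptive field on the input at this output position is [4 4 / 12 12]. Elementwise product with the kernel and sum: 4·2 + 12·1.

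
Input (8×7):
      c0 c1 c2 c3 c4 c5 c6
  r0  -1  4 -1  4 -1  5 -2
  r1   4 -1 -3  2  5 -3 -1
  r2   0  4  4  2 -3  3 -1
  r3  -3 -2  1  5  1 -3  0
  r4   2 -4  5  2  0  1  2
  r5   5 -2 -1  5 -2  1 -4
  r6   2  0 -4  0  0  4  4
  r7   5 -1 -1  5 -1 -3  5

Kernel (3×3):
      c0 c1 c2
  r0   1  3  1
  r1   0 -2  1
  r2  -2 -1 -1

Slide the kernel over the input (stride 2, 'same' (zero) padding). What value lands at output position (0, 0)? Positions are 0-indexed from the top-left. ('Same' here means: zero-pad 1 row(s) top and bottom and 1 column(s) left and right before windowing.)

3

The receptive field on the zero-padded input at this output position is [0 0 0 / 0 -1 4 / 0 4 -1]. Elementwise product with the kernel and sum: 0·1 + 0·3 + 0·1 + -1·-2 + 4·1 + 0·-2 + 4·-1 + -1·-1.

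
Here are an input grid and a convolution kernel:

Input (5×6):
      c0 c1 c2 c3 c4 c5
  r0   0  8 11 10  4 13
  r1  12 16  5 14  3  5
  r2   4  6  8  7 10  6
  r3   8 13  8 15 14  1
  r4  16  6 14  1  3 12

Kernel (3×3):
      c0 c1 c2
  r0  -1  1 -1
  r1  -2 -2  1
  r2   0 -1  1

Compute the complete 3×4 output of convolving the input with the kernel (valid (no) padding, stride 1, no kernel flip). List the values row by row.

-52 -36 -37 -52
-18 -39 -15 -57
-32 -45 -41 -51

Output[0,0]: The receptive field on the input at this output position is [0 8 11 / 12 16 5 / 4 6 8]. Elementwise product with the kernel and sum: 0·-1 + 8·1 + 11·-1 + 12·-2 + 16·-2 + 5·1 + 6·-1 + 8·1.
Output[0,1]: The receptive field on the input at this output position is [8 11 10 / 16 5 14 / 6 8 7]. Elementwise product with the kernel and sum: 8·-1 + 11·1 + 10·-1 + 16·-2 + 5·-2 + 14·1 + 8·-1 + 7·1.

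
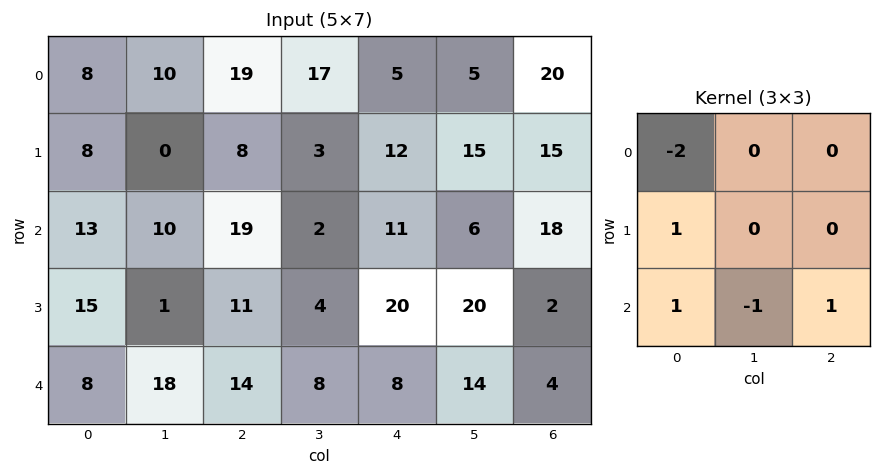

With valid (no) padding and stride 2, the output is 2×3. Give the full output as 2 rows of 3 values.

Output[0,0]: The receptive field on the input at this output position is [8 10 19 / 8 0 8 / 13 10 19]. Elementwise product with the kernel and sum: 8·-2 + 8·1 + 13·1 + 10·-1 + 19·1.
Output[0,1]: The receptive field on the input at this output position is [19 17 5 / 8 3 12 / 19 2 11]. Elementwise product with the kernel and sum: 19·-2 + 8·1 + 19·1 + 2·-1 + 11·1.

14 -2 25
-7 -13 -4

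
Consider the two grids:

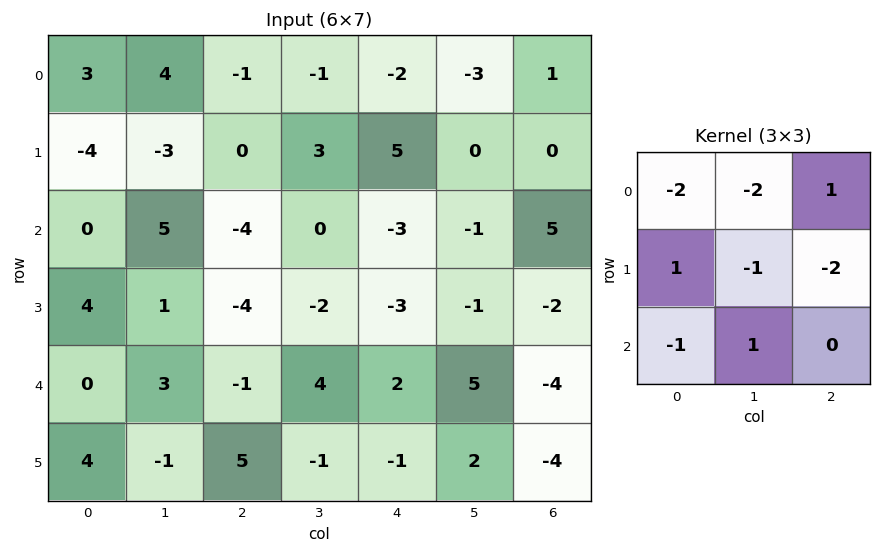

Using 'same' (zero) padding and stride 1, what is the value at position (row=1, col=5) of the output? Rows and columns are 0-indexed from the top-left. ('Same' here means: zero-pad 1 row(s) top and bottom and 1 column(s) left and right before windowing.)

The receptive field on the zero-padded input at this output position is [-2 -3 1 / 5 0 0 / -3 -1 5]. Elementwise product with the kernel and sum: -2·-2 + -3·-2 + 1·1 + 5·1 + 0·-1 + 0·-2 + -3·-1 + -1·1.

18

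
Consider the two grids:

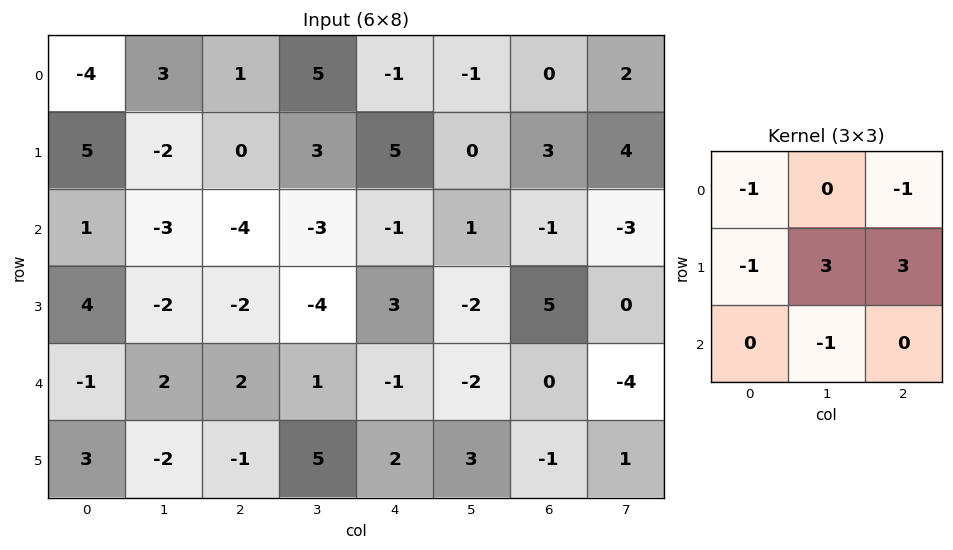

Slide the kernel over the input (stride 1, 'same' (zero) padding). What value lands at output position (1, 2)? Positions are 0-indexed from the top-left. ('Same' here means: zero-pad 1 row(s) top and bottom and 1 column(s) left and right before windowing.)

7

The receptive field on the zero-padded input at this output position is [3 1 5 / -2 0 3 / -3 -4 -3]. Elementwise product with the kernel and sum: 3·-1 + 5·-1 + -2·-1 + 0·3 + 3·3 + -4·-1.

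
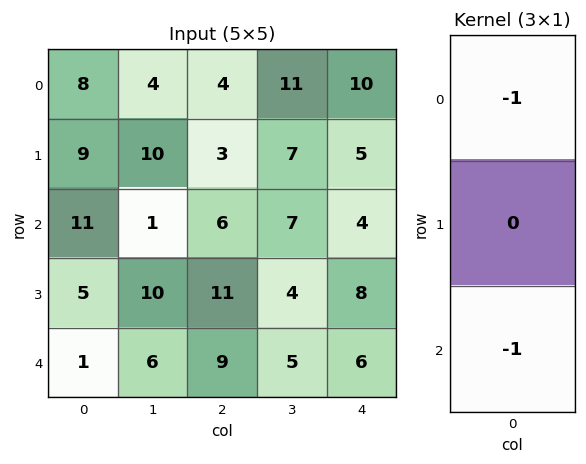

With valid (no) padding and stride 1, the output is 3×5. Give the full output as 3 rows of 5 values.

-19 -5 -10 -18 -14
-14 -20 -14 -11 -13
-12 -7 -15 -12 -10

Output[0,0]: The receptive field on the input at this output position is [8 / 9 / 11]. Elementwise product with the kernel and sum: 8·-1 + 11·-1.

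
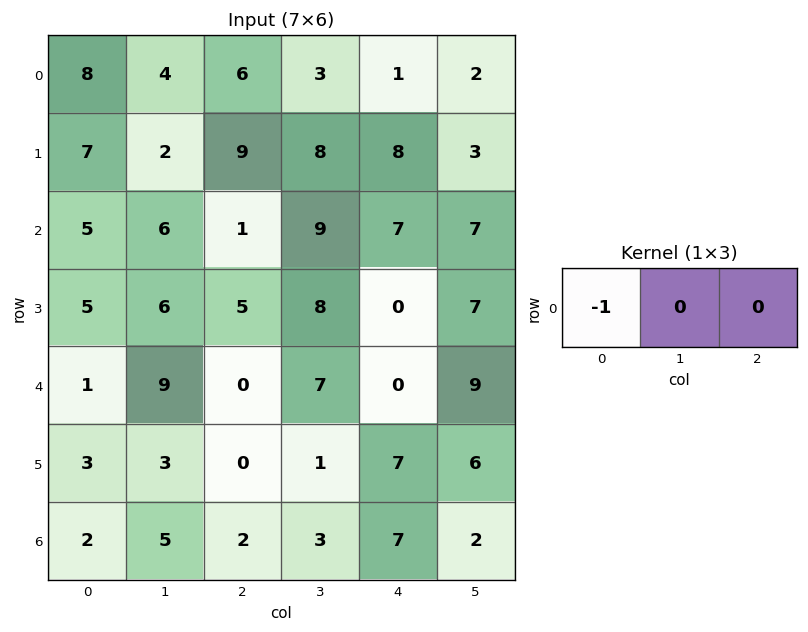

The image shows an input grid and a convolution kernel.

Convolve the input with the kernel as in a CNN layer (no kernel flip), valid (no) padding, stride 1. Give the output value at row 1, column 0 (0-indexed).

-7

The receptive field on the input at this output position is [7 2 9]. Elementwise product with the kernel and sum: 7·-1.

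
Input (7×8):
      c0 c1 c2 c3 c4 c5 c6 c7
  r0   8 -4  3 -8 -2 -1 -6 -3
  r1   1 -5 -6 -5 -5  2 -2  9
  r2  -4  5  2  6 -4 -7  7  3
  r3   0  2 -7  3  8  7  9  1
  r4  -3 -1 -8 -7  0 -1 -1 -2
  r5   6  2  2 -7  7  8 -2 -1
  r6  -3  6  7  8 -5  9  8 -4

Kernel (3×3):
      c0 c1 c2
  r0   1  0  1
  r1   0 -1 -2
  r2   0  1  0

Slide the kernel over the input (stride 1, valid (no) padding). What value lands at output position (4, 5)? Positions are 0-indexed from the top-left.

9

The receptive field on the input at this output position is [-1 -1 -2 / 8 -2 -1 / 9 8 -4]. Elementwise product with the kernel and sum: -1·1 + -2·1 + -2·-1 + -1·-2 + 8·1.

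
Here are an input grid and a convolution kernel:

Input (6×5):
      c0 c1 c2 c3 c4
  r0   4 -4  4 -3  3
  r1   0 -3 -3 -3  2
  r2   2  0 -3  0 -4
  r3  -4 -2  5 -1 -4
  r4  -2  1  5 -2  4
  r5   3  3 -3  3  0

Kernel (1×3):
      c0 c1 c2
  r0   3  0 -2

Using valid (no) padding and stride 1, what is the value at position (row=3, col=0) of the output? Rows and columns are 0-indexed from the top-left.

The receptive field on the input at this output position is [-4 -2 5]. Elementwise product with the kernel and sum: -4·3 + 5·-2.

-22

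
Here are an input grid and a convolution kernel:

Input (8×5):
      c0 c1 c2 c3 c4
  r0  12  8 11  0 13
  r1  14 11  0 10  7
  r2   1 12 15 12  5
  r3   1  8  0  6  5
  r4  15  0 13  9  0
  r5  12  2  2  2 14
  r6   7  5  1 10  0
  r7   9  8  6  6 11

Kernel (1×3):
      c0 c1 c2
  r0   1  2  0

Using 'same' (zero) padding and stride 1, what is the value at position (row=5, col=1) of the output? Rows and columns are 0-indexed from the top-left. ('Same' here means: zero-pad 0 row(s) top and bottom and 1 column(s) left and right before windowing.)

16

The receptive field on the zero-padded input at this output position is [12 2 2]. Elementwise product with the kernel and sum: 12·1 + 2·2.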